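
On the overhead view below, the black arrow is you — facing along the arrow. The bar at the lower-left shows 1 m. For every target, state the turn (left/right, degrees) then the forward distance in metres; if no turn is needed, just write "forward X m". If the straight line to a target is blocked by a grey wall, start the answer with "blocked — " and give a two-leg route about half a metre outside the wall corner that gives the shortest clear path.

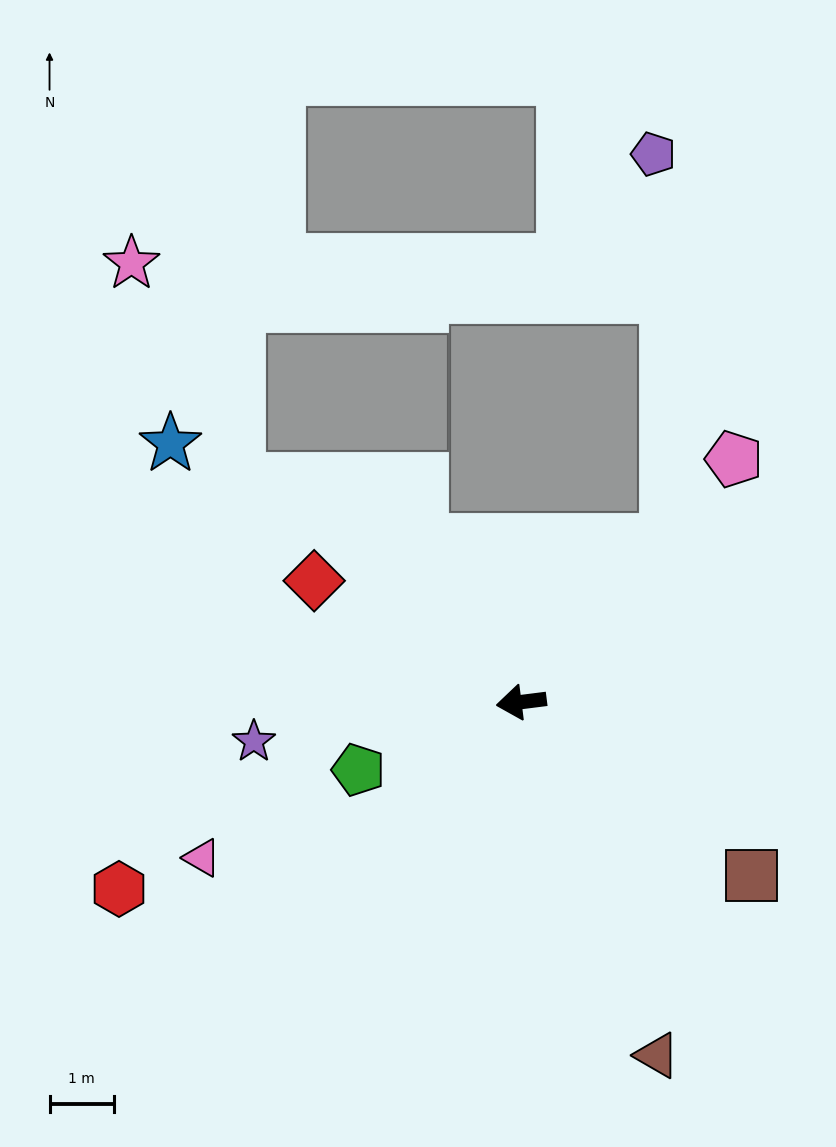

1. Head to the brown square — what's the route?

turn left 136°, forward 4.5 m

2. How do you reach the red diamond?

turn right 38°, forward 3.7 m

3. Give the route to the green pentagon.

turn left 15°, forward 2.8 m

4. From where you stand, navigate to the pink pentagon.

turn right 138°, forward 5.0 m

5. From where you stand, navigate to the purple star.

forward 4.2 m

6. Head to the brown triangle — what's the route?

turn left 104°, forward 5.9 m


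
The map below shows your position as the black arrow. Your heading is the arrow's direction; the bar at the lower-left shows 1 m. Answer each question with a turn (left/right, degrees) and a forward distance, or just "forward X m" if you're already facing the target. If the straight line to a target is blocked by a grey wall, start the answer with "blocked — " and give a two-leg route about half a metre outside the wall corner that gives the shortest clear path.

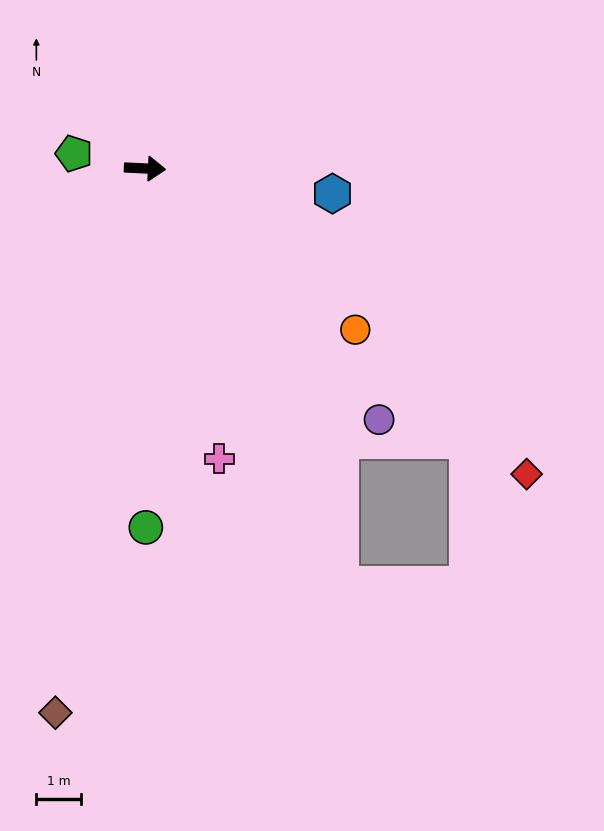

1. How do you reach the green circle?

turn right 87°, forward 8.1 m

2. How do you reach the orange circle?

turn right 35°, forward 6.0 m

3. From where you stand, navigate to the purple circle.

turn right 44°, forward 7.7 m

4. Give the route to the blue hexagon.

turn right 5°, forward 4.3 m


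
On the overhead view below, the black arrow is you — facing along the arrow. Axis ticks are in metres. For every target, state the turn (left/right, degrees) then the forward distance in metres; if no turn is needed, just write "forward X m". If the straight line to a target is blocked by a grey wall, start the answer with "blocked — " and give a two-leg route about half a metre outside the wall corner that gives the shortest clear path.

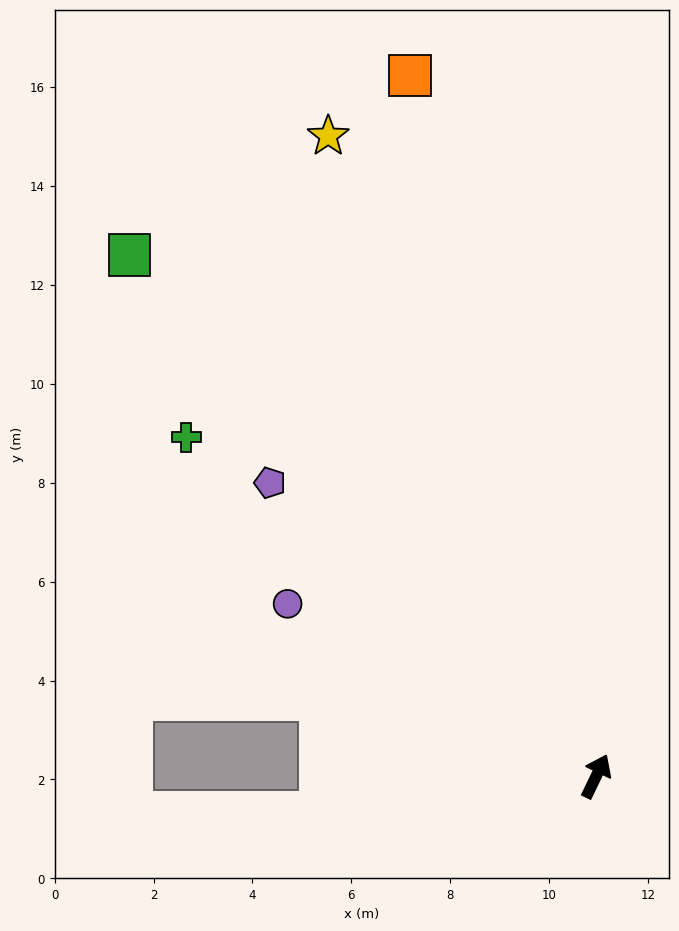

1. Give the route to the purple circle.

turn left 87°, forward 7.1 m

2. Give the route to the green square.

turn left 68°, forward 14.1 m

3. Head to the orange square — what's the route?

turn left 41°, forward 14.7 m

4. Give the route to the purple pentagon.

turn left 74°, forward 8.9 m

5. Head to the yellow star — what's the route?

turn left 48°, forward 14.0 m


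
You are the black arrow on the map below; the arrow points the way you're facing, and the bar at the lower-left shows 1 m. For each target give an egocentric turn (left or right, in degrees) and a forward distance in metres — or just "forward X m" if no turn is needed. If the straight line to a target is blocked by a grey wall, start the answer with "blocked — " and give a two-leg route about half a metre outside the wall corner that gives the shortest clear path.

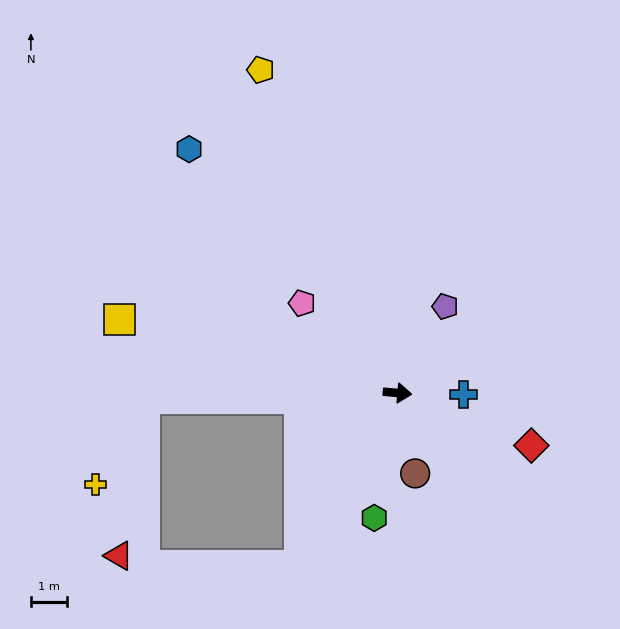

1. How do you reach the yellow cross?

blocked — turn right 174°, forward 7.0 m, then turn left 59°, forward 2.7 m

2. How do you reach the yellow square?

turn left 170°, forward 7.9 m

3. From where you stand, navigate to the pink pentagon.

turn left 142°, forward 3.6 m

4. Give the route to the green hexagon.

turn right 95°, forward 3.5 m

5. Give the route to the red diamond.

turn right 16°, forward 4.0 m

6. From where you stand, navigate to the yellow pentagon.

turn left 118°, forward 9.7 m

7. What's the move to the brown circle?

turn right 73°, forward 2.3 m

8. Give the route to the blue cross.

turn left 4°, forward 1.8 m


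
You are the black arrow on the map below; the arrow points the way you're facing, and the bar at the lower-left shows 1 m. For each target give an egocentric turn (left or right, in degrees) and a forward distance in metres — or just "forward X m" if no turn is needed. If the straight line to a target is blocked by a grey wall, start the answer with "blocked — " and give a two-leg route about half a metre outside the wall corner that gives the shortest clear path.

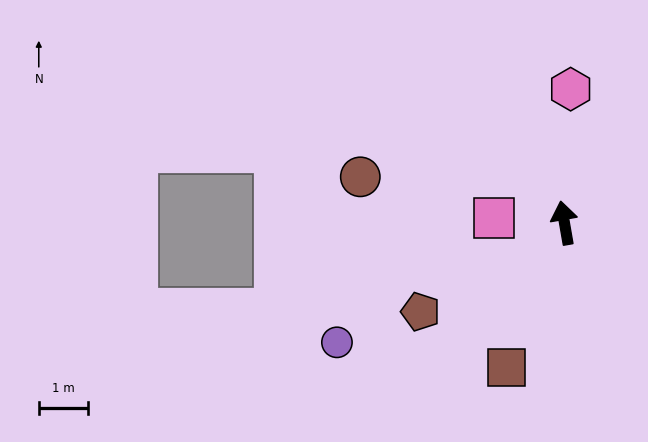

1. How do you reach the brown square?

turn left 148°, forward 3.2 m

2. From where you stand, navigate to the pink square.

turn left 76°, forward 1.4 m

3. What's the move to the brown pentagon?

turn left 112°, forward 3.5 m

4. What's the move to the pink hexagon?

turn right 12°, forward 2.7 m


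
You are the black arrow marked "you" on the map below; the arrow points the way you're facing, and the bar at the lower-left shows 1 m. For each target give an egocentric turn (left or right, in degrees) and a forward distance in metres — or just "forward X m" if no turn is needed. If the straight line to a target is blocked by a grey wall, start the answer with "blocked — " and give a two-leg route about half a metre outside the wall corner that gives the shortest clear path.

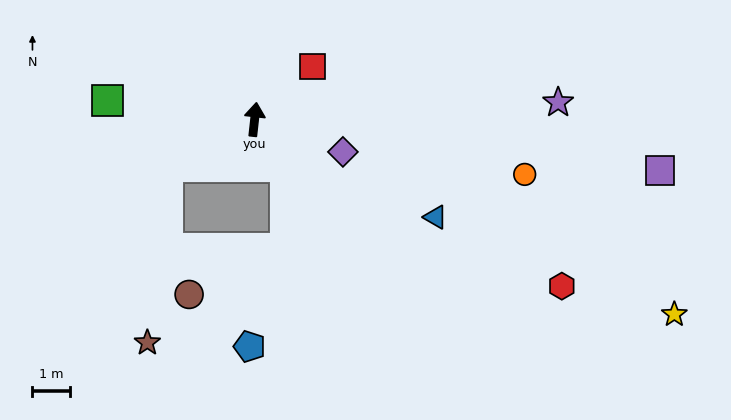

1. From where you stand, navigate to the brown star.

blocked — turn left 125°, forward 2.7 m, then turn left 55°, forward 4.8 m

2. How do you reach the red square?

turn right 41°, forward 2.1 m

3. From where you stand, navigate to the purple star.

turn right 81°, forward 8.2 m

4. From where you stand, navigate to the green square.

turn left 89°, forward 4.0 m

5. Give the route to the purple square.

turn right 91°, forward 11.0 m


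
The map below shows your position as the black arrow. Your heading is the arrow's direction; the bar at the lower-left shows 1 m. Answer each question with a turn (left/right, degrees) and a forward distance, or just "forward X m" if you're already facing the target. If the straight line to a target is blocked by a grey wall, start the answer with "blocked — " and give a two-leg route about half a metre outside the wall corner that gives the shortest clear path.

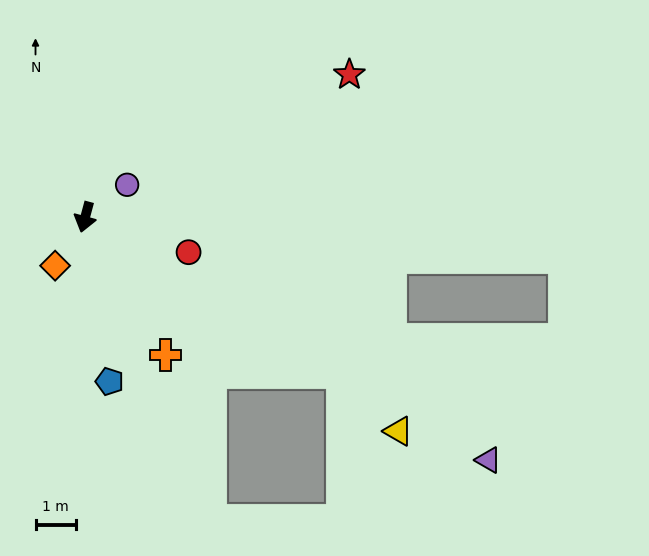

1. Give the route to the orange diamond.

turn right 17°, forward 1.4 m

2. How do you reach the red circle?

turn left 86°, forward 2.7 m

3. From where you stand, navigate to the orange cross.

turn left 45°, forward 3.9 m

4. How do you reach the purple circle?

turn left 143°, forward 1.3 m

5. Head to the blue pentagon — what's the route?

turn left 23°, forward 4.1 m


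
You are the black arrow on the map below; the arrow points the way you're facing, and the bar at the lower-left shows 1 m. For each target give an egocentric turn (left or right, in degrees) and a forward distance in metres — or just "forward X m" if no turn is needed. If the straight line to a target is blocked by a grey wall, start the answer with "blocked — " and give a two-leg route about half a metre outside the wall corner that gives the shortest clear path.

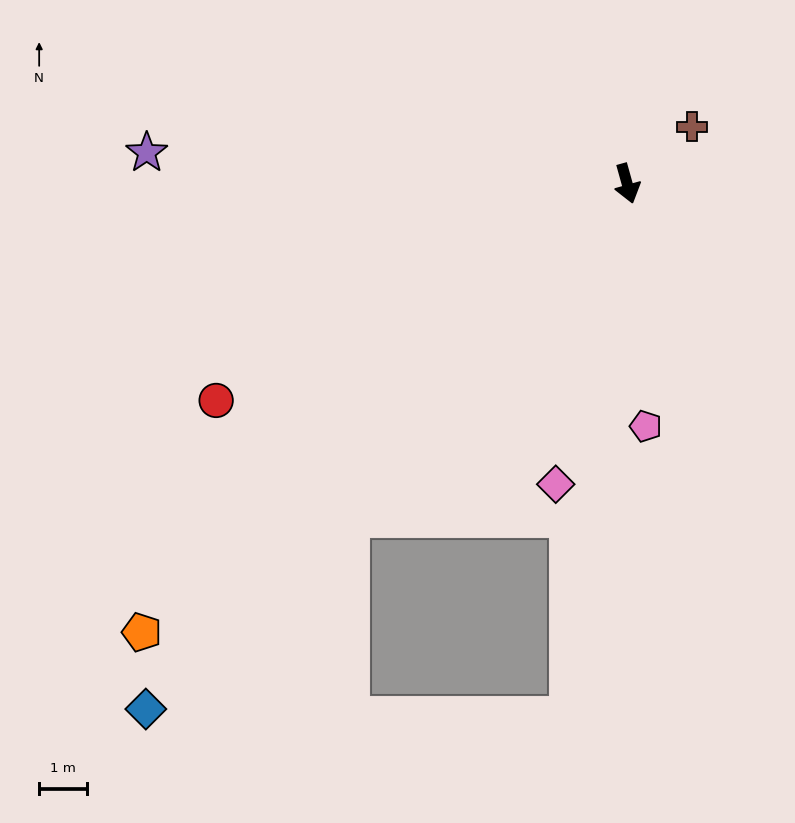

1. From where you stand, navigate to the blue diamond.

turn right 58°, forward 15.0 m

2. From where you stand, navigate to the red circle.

turn right 78°, forward 9.8 m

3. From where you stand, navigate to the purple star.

turn right 109°, forward 10.1 m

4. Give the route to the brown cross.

turn left 116°, forward 1.8 m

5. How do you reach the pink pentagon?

turn right 11°, forward 5.1 m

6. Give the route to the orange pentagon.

turn right 63°, forward 13.9 m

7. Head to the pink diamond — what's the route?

turn right 29°, forward 6.5 m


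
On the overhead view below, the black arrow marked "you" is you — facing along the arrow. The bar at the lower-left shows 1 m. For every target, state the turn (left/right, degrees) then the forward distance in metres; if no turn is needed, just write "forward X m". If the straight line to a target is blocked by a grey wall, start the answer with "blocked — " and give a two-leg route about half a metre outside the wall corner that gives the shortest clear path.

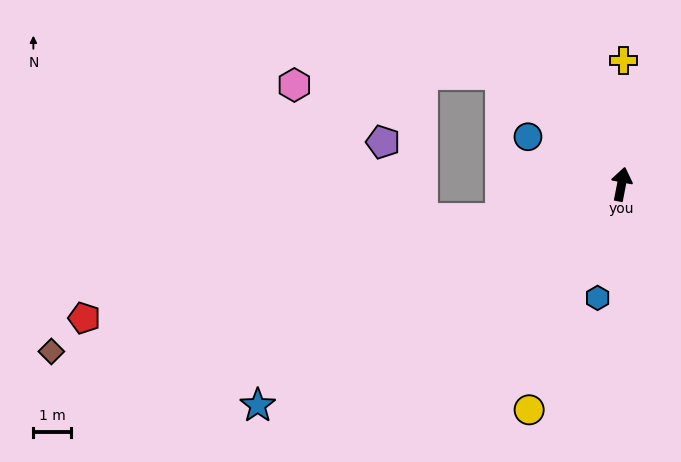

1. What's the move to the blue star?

turn left 132°, forward 11.4 m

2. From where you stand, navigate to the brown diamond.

turn left 117°, forward 16.0 m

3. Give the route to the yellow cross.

turn left 10°, forward 3.3 m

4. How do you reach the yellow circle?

turn left 169°, forward 6.6 m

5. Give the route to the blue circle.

turn left 74°, forward 2.8 m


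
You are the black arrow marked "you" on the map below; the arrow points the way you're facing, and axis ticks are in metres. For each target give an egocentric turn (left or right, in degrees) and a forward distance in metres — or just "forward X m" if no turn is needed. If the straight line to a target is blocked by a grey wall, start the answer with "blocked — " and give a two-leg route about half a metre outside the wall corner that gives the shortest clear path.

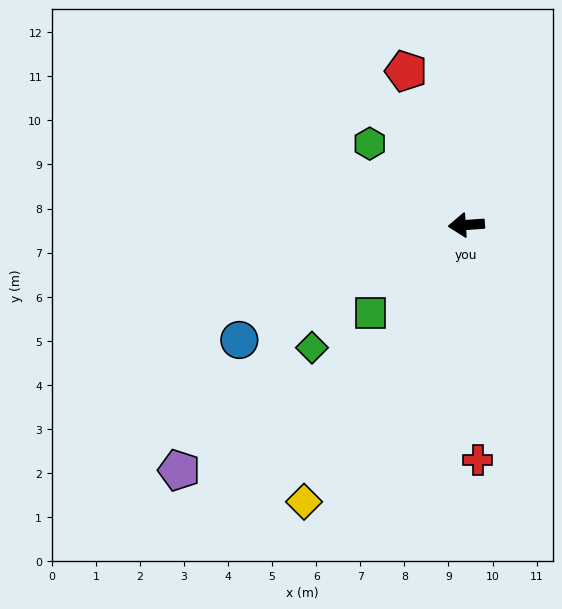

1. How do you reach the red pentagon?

turn right 73°, forward 3.7 m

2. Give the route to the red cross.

turn left 89°, forward 5.3 m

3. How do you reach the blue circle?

turn left 23°, forward 5.8 m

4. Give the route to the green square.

turn left 39°, forward 3.0 m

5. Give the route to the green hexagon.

turn right 44°, forward 2.9 m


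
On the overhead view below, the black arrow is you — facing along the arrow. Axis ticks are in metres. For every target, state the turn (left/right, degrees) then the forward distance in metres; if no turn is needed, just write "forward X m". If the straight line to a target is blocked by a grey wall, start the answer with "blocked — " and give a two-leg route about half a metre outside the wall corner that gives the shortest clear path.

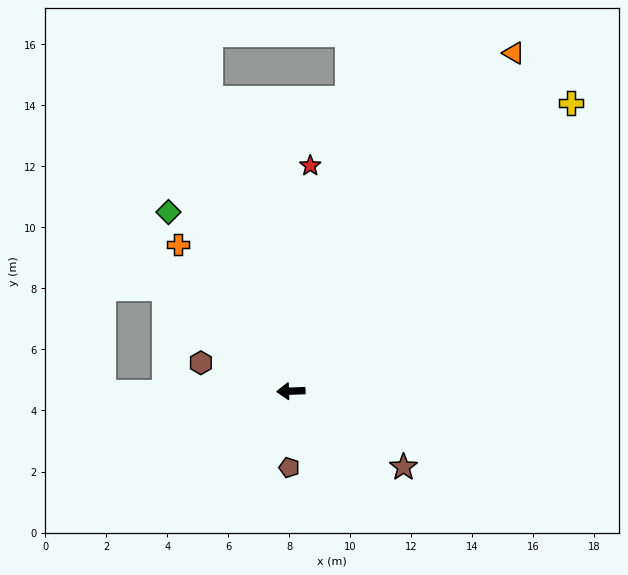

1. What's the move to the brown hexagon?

turn right 19°, forward 3.1 m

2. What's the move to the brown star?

turn left 144°, forward 4.5 m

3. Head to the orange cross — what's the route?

turn right 54°, forward 6.1 m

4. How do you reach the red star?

turn right 97°, forward 7.4 m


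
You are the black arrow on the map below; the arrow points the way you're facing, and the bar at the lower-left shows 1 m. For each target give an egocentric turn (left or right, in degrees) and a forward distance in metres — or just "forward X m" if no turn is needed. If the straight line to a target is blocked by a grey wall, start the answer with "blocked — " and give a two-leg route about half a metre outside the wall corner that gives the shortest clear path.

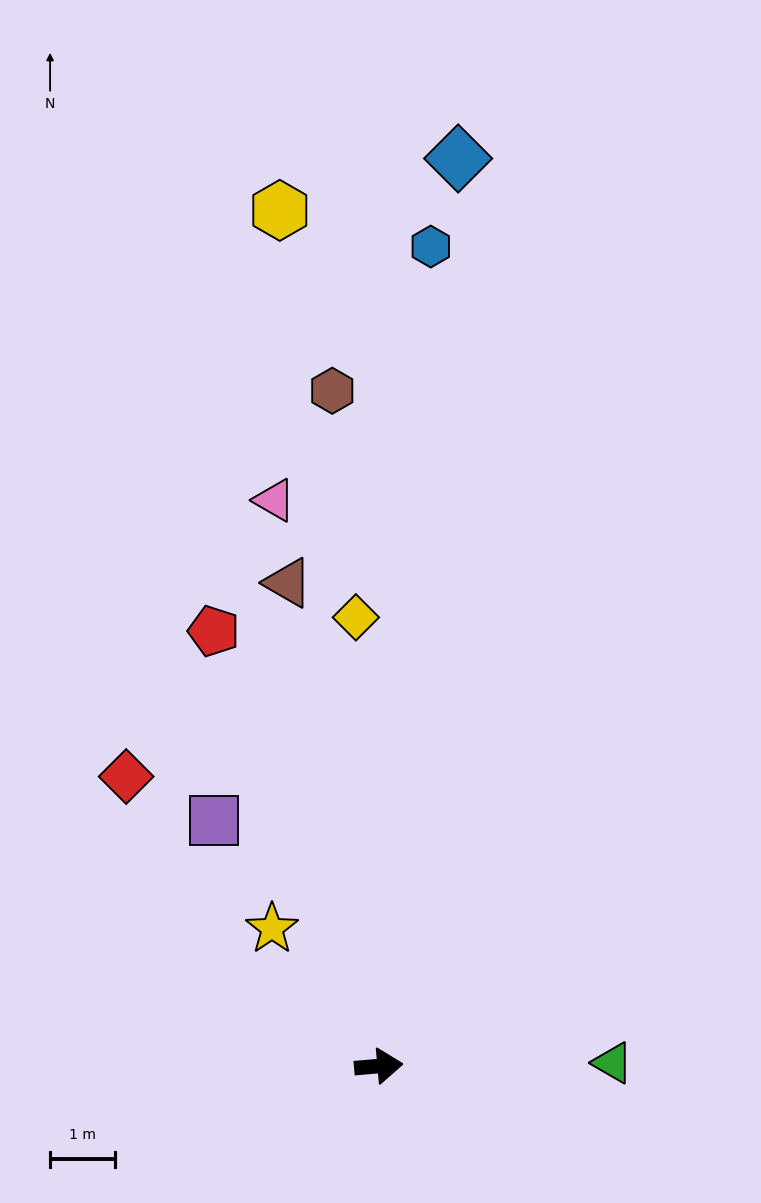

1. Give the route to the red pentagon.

turn left 106°, forward 7.2 m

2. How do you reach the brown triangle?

turn left 96°, forward 7.6 m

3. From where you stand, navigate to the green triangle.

turn right 4°, forward 3.6 m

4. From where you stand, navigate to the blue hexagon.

turn left 81°, forward 12.7 m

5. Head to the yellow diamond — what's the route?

turn left 88°, forward 6.9 m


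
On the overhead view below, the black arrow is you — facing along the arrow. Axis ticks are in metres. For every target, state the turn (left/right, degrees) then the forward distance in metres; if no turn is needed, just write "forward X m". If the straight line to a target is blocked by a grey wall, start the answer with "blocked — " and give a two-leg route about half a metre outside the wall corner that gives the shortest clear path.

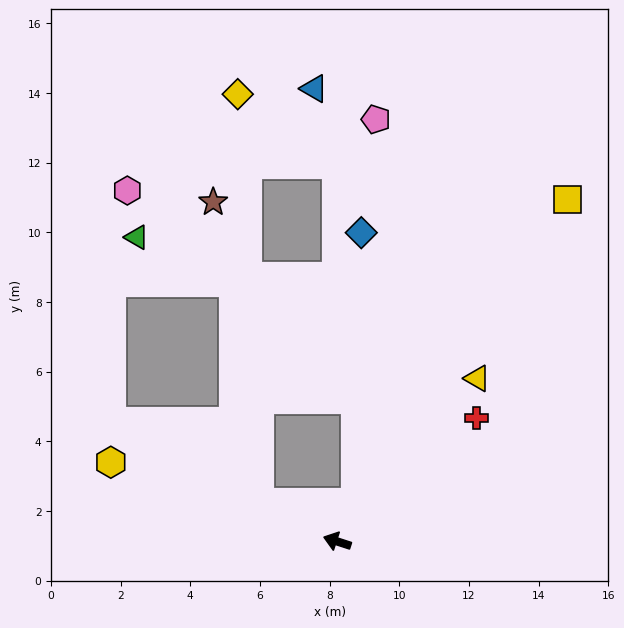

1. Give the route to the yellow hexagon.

forward 6.9 m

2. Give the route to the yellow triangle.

turn right 113°, forward 6.2 m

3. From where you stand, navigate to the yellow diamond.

blocked — turn right 9°, forward 2.5 m, then turn right 60°, forward 11.7 m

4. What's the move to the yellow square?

turn right 106°, forward 11.8 m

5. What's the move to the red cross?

turn right 121°, forward 5.3 m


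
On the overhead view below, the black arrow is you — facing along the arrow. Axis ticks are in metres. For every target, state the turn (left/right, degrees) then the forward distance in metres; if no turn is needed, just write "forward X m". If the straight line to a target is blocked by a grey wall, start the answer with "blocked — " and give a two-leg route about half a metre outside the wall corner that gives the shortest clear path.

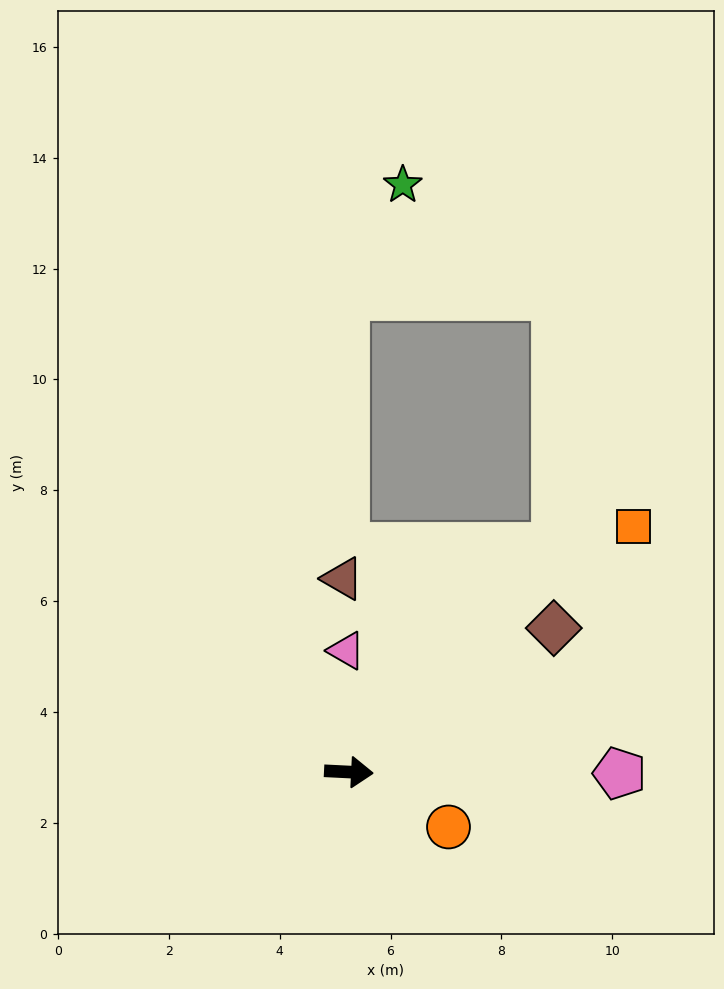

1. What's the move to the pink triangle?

turn left 94°, forward 2.2 m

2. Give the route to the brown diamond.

turn left 38°, forward 4.5 m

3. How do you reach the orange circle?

turn right 26°, forward 2.1 m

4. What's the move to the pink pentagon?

turn left 3°, forward 4.9 m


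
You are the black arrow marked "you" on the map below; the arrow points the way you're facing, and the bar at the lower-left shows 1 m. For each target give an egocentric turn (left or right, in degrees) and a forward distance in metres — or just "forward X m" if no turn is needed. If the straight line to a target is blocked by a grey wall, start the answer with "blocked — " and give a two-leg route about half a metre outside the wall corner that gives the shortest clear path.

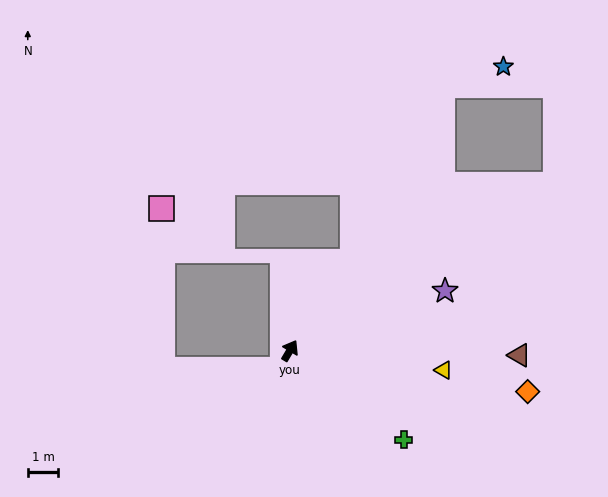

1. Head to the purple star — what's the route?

turn right 38°, forward 5.4 m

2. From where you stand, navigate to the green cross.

turn right 97°, forward 4.7 m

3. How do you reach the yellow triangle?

turn right 67°, forward 5.1 m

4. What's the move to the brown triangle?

turn right 61°, forward 7.5 m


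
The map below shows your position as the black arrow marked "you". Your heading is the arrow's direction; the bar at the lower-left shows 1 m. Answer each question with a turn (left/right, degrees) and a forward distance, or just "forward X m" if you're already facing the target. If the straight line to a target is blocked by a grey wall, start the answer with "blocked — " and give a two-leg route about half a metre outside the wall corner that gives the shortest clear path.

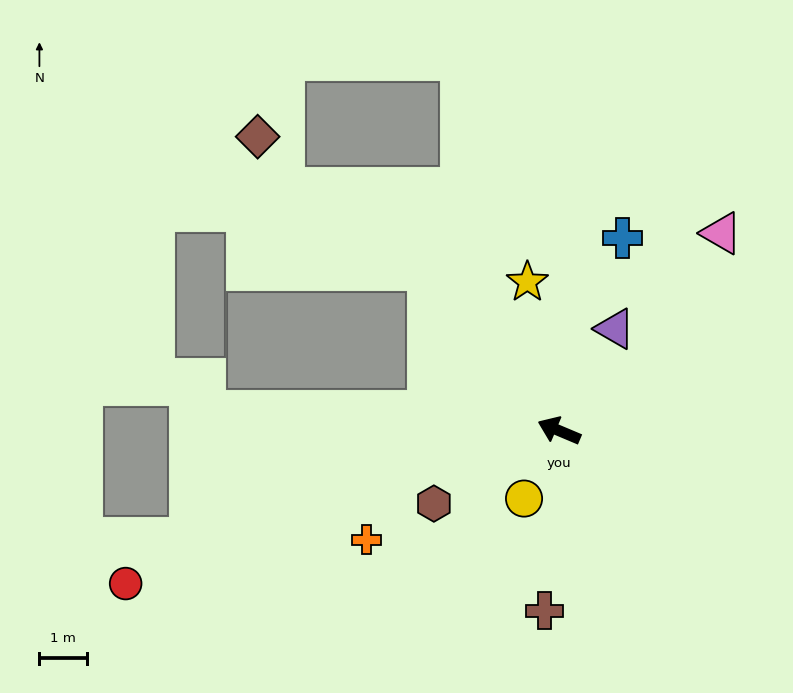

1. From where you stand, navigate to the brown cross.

turn left 108°, forward 3.8 m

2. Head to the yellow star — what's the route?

turn right 55°, forward 3.2 m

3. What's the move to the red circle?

turn left 42°, forward 9.6 m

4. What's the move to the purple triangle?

turn right 96°, forward 2.4 m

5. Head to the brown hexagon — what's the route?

turn left 53°, forward 3.0 m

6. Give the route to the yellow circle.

turn left 86°, forward 1.6 m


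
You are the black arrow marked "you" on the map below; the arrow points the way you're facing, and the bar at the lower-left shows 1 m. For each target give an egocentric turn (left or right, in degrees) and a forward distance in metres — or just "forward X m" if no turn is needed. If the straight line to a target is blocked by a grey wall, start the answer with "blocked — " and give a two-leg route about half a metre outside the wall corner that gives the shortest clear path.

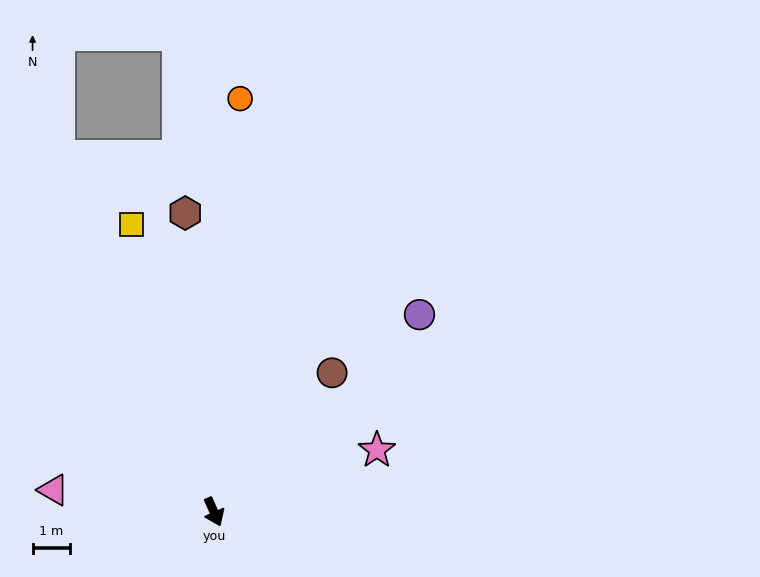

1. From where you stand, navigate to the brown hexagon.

turn left 162°, forward 8.0 m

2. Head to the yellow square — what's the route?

turn left 172°, forward 8.0 m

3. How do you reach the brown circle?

turn left 116°, forward 4.9 m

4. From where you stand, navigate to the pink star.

turn left 87°, forward 4.7 m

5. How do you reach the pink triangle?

turn right 122°, forward 4.3 m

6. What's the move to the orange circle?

turn left 152°, forward 11.1 m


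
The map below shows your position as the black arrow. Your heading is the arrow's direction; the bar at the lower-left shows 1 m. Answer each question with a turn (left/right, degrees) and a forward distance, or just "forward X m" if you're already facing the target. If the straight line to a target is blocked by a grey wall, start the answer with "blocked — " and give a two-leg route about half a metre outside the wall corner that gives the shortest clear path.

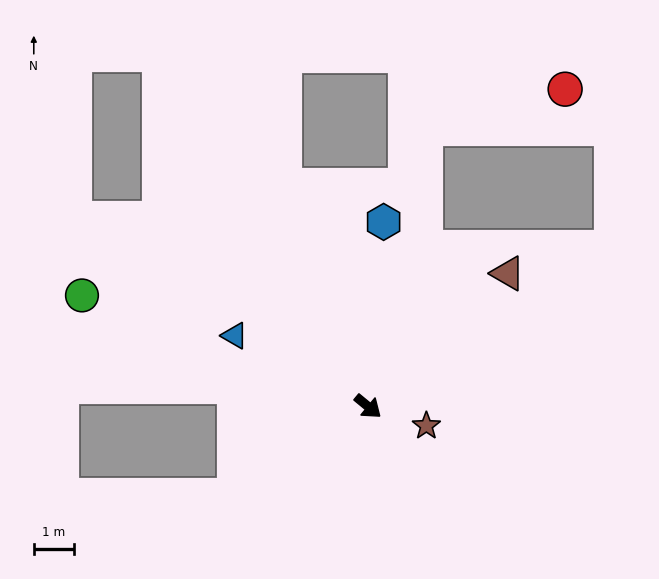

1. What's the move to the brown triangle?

turn left 83°, forward 4.8 m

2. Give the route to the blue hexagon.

turn left 125°, forward 4.6 m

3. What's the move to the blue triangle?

turn right 168°, forward 3.7 m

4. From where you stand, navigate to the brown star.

turn left 21°, forward 1.5 m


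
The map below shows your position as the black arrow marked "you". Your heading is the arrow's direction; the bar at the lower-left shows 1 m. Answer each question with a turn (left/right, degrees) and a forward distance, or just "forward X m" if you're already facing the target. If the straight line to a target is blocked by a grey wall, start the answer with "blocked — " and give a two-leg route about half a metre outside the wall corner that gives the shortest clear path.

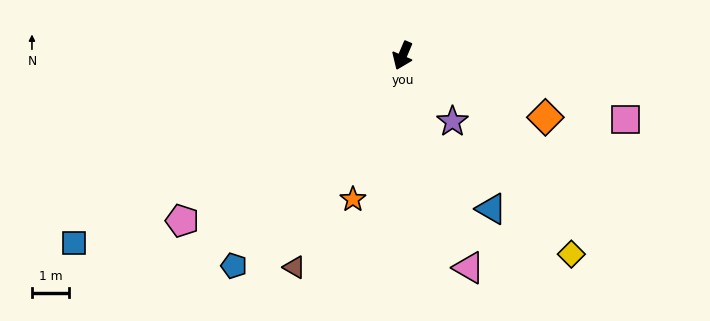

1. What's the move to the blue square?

turn right 37°, forward 10.3 m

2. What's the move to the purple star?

turn left 60°, forward 2.2 m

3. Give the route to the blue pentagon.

turn right 16°, forward 7.3 m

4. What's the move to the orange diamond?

turn left 90°, forward 4.2 m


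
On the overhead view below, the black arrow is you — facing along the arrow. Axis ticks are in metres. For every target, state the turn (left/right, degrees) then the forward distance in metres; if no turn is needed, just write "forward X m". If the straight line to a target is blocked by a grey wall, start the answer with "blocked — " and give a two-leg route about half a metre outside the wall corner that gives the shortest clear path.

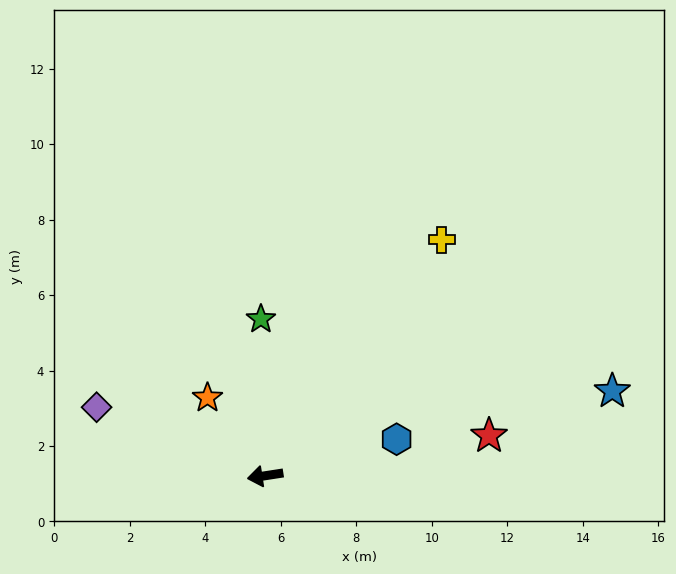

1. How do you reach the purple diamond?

turn right 31°, forward 4.8 m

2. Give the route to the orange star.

turn right 62°, forward 2.6 m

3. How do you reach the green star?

turn right 97°, forward 4.2 m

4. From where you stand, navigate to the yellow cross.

turn right 136°, forward 7.8 m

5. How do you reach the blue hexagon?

turn right 173°, forward 3.6 m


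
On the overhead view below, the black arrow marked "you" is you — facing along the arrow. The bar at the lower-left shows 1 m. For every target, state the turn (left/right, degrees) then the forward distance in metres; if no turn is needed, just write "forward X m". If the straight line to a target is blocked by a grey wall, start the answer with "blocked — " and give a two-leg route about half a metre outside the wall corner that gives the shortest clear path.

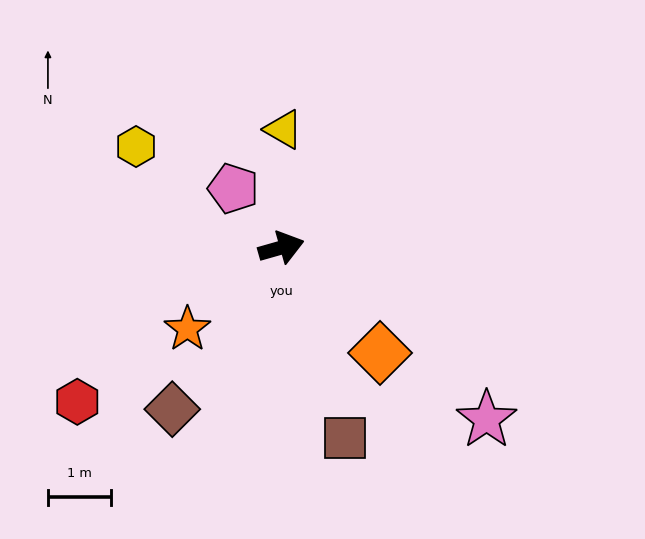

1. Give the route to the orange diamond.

turn right 63°, forward 2.3 m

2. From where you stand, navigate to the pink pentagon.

turn left 113°, forward 1.2 m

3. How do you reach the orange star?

turn right 155°, forward 2.0 m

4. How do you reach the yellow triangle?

turn left 73°, forward 1.9 m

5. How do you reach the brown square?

turn right 87°, forward 3.2 m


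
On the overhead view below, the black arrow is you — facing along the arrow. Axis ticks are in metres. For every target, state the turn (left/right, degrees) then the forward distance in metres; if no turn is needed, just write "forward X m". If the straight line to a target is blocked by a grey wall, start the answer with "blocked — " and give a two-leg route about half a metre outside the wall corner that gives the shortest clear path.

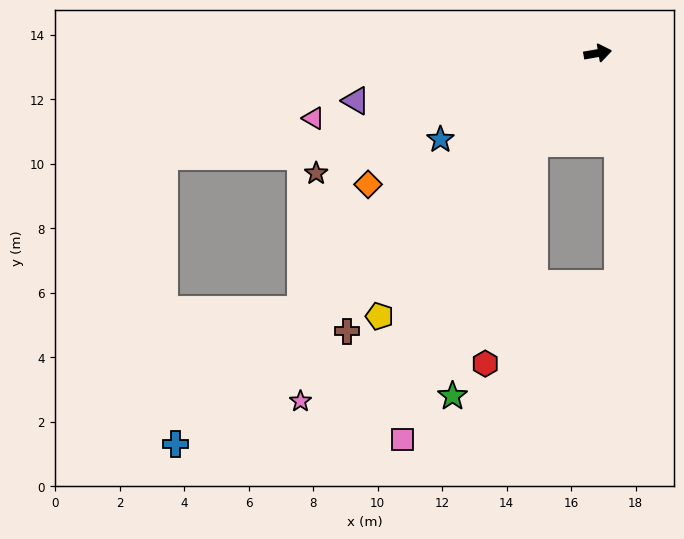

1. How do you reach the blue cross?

turn right 147°, forward 17.8 m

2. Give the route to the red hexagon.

blocked — turn right 135°, forward 3.4 m, then turn left 22°, forward 7.0 m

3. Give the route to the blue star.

turn right 161°, forward 5.6 m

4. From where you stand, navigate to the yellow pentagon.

turn right 140°, forward 10.6 m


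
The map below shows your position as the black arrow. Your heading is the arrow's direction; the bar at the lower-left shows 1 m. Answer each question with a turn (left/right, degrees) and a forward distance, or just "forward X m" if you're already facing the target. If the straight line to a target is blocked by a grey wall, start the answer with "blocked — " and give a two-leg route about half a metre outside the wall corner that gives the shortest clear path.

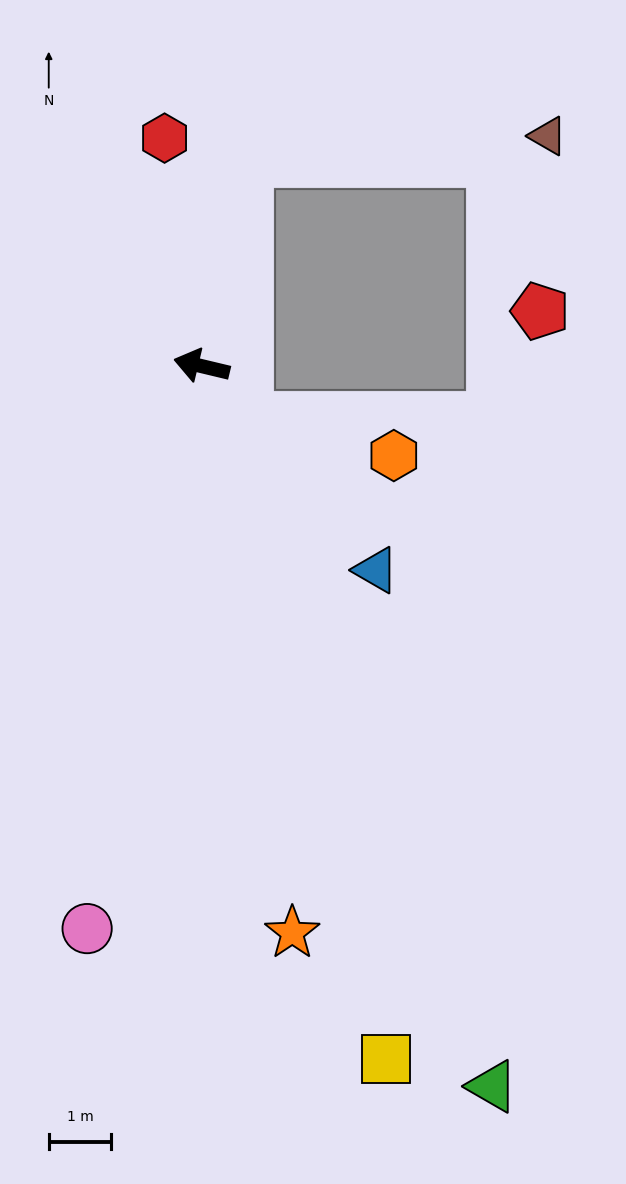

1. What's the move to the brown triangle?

blocked — turn right 89°, forward 3.4 m, then turn right 73°, forward 4.8 m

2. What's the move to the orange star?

turn left 113°, forward 9.2 m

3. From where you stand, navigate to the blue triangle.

turn left 144°, forward 4.3 m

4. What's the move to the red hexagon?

turn right 67°, forward 3.7 m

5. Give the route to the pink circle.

turn left 92°, forward 9.2 m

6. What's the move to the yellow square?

turn left 118°, forward 11.4 m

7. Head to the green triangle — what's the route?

turn left 125°, forward 12.4 m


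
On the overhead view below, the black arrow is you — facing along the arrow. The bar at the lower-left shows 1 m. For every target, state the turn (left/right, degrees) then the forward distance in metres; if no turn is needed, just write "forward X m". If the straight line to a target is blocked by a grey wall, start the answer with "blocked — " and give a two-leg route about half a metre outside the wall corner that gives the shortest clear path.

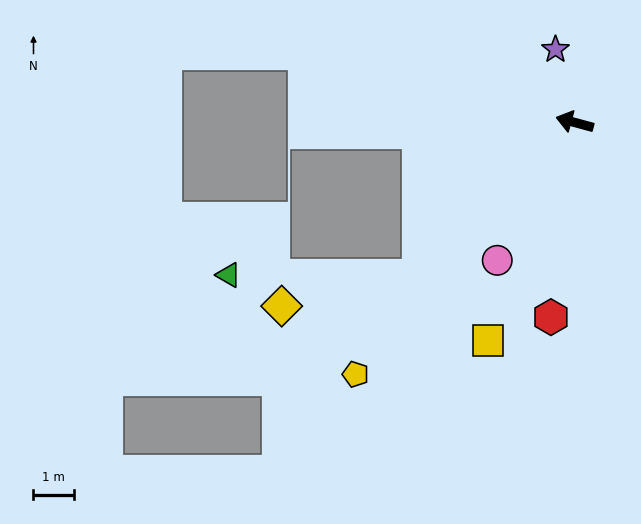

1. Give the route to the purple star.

turn right 60°, forward 1.9 m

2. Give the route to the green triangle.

blocked — turn left 60°, forward 5.5 m, then turn right 45°, forward 4.8 m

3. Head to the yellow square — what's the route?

turn left 83°, forward 5.9 m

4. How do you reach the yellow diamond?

blocked — turn left 60°, forward 5.5 m, then turn right 33°, forward 3.5 m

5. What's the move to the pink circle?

turn left 76°, forward 3.9 m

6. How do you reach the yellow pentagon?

turn left 64°, forward 8.3 m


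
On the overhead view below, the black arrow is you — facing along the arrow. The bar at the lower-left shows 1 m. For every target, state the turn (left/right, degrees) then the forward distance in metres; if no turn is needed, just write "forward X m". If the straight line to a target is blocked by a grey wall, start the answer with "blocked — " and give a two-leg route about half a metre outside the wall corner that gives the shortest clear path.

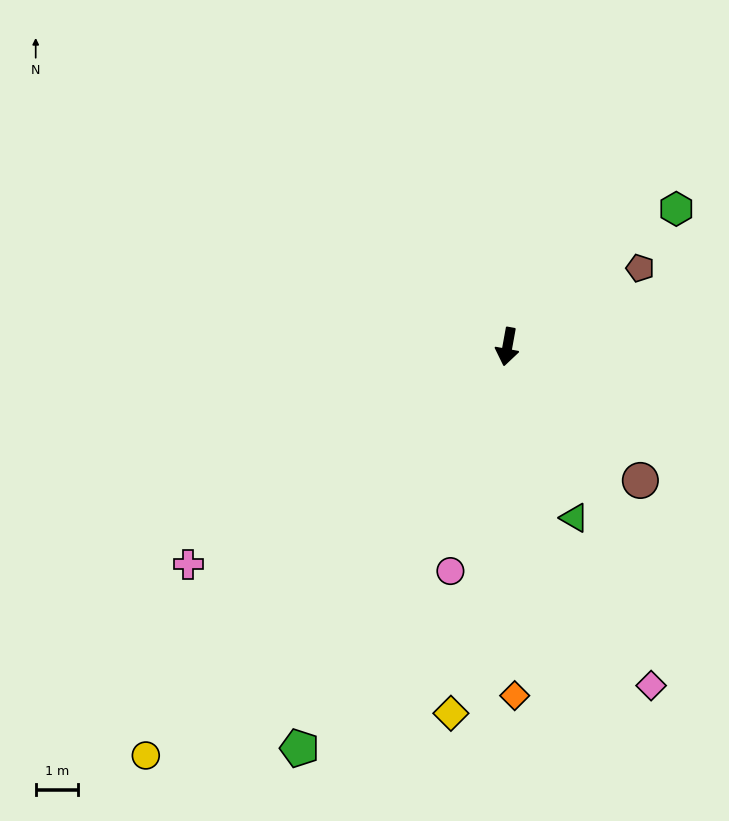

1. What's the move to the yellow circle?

turn right 31°, forward 12.8 m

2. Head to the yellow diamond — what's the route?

forward 8.7 m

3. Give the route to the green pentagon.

turn right 17°, forward 10.6 m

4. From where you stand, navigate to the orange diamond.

turn left 12°, forward 8.2 m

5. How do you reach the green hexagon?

turn left 140°, forward 5.1 m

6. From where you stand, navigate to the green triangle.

turn left 32°, forward 4.3 m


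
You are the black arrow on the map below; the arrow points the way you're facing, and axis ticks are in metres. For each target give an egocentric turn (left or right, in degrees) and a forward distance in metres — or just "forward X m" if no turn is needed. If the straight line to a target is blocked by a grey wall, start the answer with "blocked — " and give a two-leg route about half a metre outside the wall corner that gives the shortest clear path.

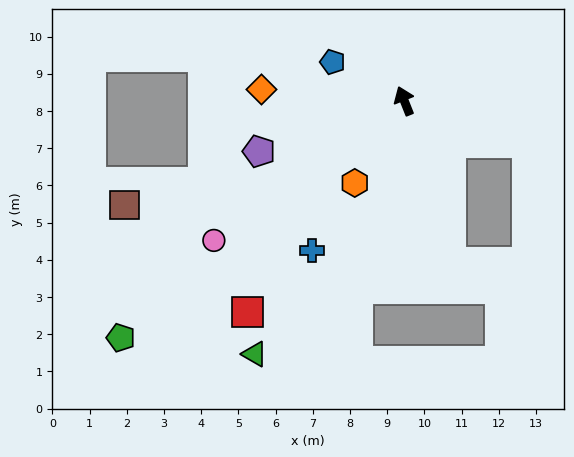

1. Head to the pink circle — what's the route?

turn left 105°, forward 6.3 m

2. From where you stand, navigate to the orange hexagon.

turn left 127°, forward 2.6 m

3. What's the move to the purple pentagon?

turn left 87°, forward 4.1 m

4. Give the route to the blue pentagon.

turn left 40°, forward 2.2 m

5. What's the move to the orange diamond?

turn left 64°, forward 3.9 m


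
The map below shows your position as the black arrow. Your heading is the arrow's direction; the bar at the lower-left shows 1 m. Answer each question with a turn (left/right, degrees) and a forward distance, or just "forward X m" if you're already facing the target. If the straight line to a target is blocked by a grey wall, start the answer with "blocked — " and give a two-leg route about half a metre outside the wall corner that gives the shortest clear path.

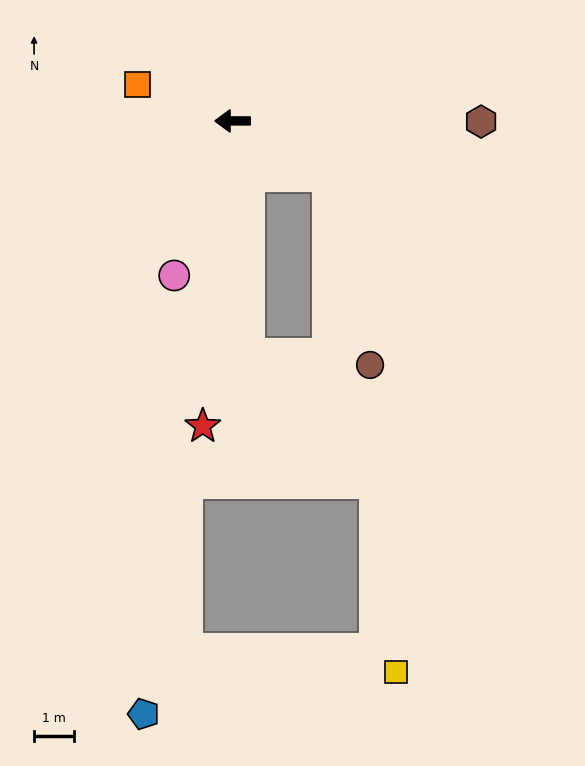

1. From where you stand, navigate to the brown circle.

blocked — turn left 151°, forward 2.7 m, then turn right 49°, forward 4.8 m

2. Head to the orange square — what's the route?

turn right 21°, forward 2.5 m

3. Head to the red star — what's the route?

turn left 84°, forward 7.6 m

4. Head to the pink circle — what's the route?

turn left 69°, forward 4.1 m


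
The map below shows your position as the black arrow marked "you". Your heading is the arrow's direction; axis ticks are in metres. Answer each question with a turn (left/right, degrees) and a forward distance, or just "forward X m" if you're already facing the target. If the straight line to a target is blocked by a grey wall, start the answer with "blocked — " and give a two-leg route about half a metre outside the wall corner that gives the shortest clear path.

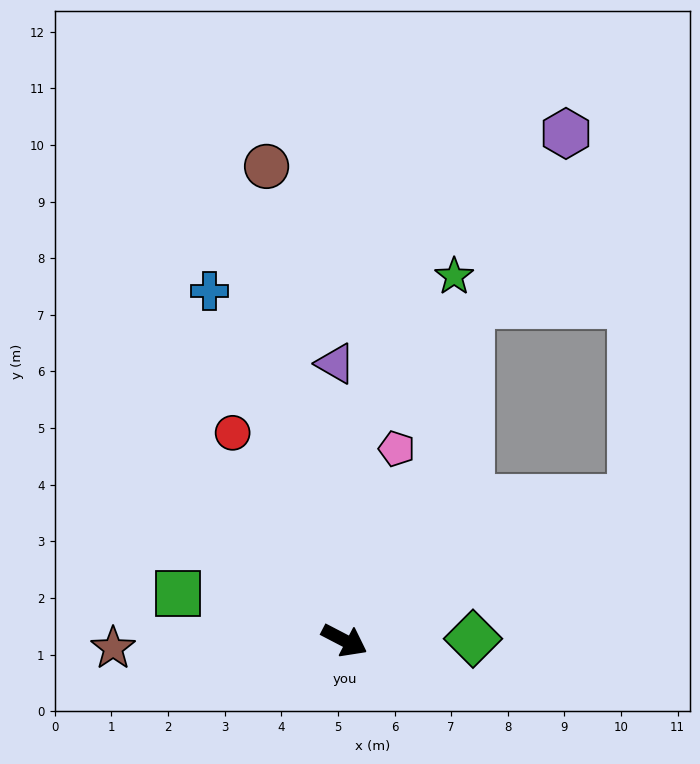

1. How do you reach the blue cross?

turn left 139°, forward 6.6 m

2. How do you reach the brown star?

turn right 151°, forward 4.1 m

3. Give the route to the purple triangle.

turn left 119°, forward 4.9 m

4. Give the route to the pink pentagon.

turn left 102°, forward 3.5 m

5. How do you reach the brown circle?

turn left 127°, forward 8.5 m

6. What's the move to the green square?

turn right 168°, forward 3.1 m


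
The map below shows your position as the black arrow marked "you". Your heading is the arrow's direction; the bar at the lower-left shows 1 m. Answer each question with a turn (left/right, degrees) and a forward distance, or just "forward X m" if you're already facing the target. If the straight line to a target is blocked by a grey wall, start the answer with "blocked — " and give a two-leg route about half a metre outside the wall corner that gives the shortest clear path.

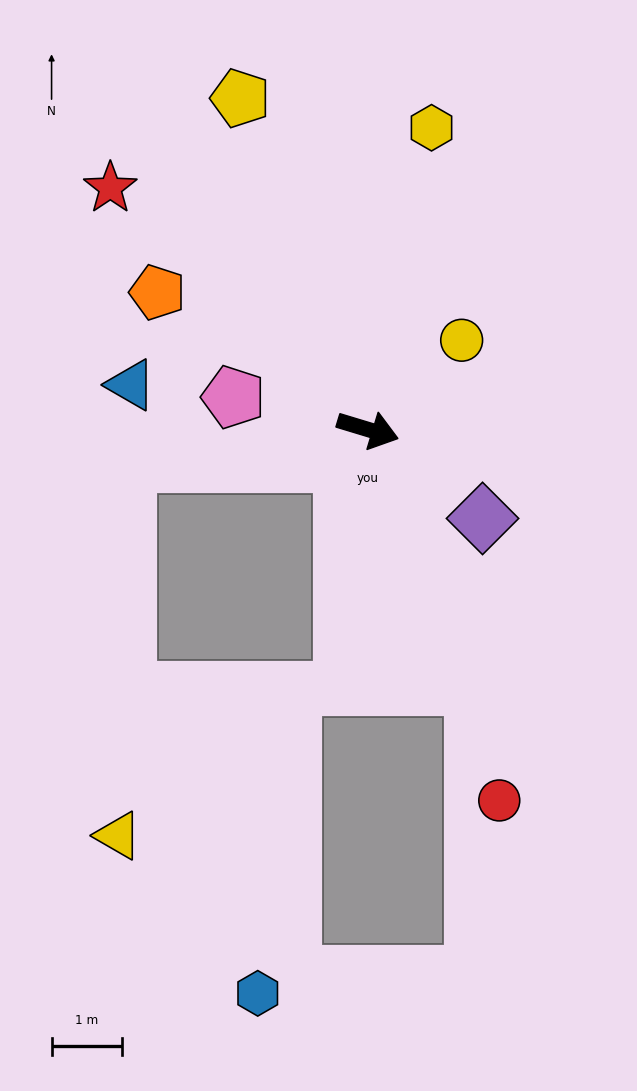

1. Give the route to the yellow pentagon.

turn left 128°, forward 5.1 m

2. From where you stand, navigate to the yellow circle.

turn left 60°, forward 1.8 m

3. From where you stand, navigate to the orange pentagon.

turn left 164°, forward 3.6 m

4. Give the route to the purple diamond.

turn right 21°, forward 2.1 m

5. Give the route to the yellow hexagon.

turn left 95°, forward 4.4 m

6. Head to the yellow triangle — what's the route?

blocked — turn right 155°, forward 3.5 m, then turn left 81°, forward 5.3 m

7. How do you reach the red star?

turn left 154°, forward 5.0 m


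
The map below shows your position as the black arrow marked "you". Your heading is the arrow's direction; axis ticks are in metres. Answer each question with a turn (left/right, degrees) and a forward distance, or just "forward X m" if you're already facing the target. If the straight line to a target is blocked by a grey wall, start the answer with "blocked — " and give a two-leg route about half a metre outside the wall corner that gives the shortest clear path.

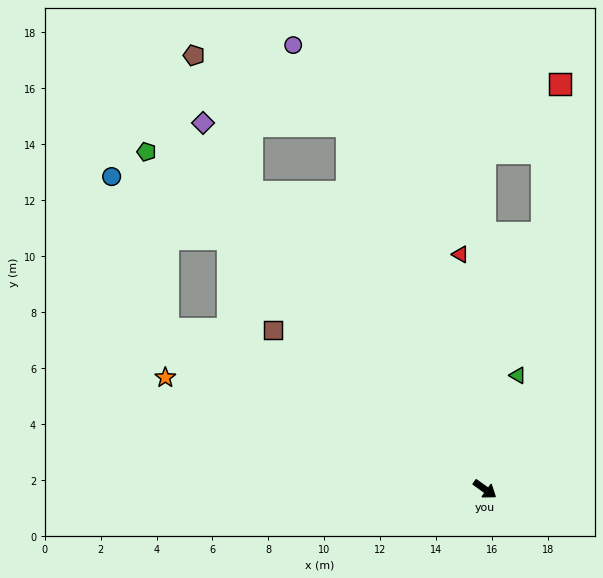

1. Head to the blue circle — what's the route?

blocked — turn left 171°, forward 12.8 m, then turn left 17°, forward 4.7 m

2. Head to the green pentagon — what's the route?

turn left 171°, forward 17.1 m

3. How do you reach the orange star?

turn right 164°, forward 12.1 m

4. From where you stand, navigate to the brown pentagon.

blocked — turn left 164°, forward 13.5 m, then turn right 16°, forward 5.3 m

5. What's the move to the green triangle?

turn left 109°, forward 4.2 m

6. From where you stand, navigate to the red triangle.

turn left 132°, forward 8.4 m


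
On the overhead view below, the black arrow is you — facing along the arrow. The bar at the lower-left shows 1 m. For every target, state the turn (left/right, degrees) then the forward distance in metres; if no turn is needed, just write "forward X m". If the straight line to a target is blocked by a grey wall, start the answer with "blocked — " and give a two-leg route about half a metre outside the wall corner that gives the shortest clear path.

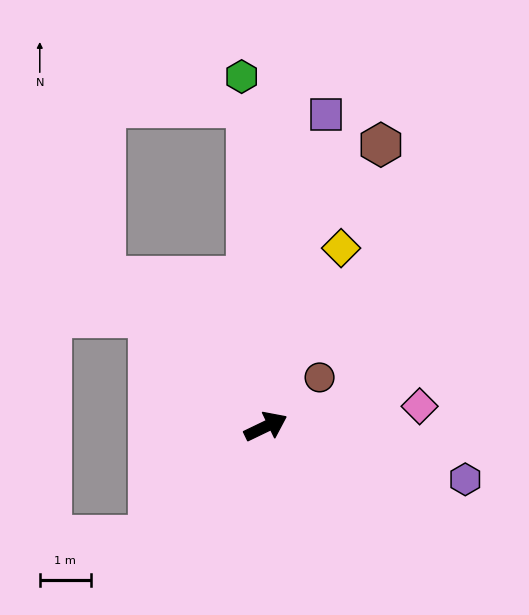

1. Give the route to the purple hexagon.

turn right 41°, forward 4.0 m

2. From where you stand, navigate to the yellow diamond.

turn left 41°, forward 3.8 m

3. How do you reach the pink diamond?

turn right 18°, forward 3.0 m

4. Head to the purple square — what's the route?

turn left 53°, forward 6.2 m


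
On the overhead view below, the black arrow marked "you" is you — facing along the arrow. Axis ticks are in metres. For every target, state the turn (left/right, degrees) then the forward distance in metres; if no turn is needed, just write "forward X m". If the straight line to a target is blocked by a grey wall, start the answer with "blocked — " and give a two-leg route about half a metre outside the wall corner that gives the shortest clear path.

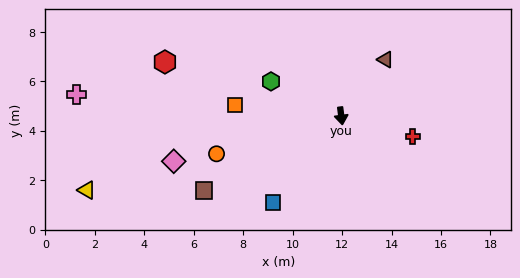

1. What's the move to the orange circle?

turn right 80°, forward 5.3 m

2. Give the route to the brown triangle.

turn left 135°, forward 2.9 m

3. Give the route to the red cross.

turn left 67°, forward 3.0 m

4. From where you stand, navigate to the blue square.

turn right 45°, forward 4.5 m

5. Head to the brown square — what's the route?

turn right 69°, forward 6.3 m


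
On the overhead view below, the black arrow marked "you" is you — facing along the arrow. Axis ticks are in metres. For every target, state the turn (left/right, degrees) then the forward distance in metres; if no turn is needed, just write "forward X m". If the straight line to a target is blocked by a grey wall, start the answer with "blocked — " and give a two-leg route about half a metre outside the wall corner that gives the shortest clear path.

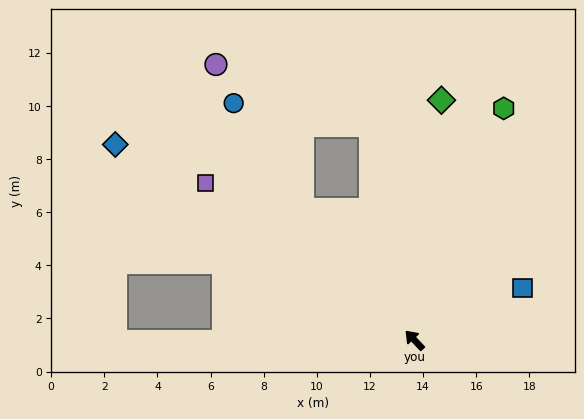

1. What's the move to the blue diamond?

turn left 14°, forward 13.5 m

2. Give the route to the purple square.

turn left 10°, forward 9.8 m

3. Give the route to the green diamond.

turn right 50°, forward 9.1 m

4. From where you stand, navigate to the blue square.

turn right 107°, forward 4.5 m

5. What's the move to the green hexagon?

turn right 64°, forward 9.3 m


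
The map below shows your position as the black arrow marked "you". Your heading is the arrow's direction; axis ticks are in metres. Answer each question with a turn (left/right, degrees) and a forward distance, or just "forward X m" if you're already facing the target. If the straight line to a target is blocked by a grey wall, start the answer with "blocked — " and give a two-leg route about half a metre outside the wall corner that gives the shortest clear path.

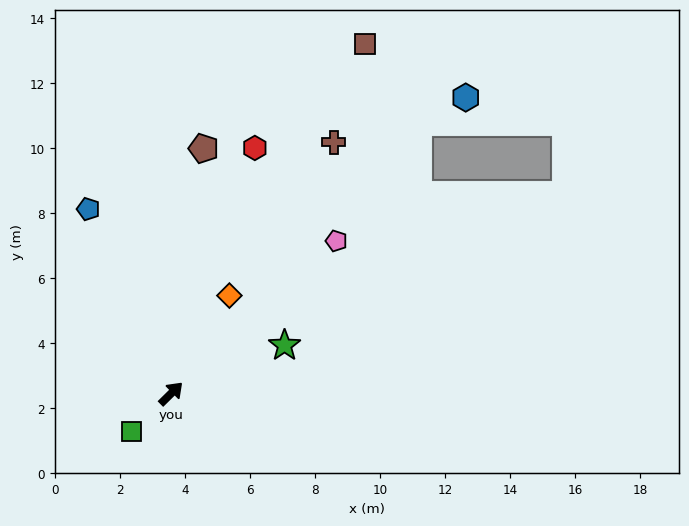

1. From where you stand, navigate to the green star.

turn right 22°, forward 3.8 m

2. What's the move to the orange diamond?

turn left 15°, forward 3.5 m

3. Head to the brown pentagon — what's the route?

turn left 38°, forward 7.6 m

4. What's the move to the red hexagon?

turn left 27°, forward 8.0 m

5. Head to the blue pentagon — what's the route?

turn left 70°, forward 6.2 m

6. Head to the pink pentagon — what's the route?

forward 6.9 m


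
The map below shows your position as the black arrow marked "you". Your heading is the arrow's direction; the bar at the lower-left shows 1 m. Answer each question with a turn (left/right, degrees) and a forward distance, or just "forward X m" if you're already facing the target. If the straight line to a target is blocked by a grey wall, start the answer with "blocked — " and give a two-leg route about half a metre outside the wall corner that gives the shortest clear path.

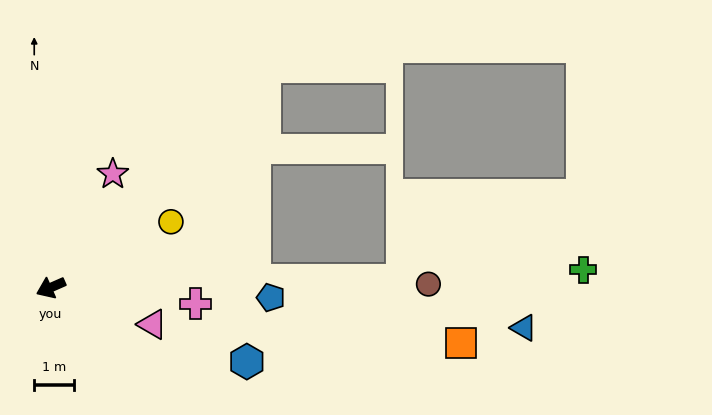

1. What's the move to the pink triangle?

turn left 136°, forward 2.7 m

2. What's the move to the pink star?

turn right 142°, forward 3.2 m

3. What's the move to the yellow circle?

turn right 175°, forward 3.4 m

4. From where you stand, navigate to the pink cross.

turn left 150°, forward 3.6 m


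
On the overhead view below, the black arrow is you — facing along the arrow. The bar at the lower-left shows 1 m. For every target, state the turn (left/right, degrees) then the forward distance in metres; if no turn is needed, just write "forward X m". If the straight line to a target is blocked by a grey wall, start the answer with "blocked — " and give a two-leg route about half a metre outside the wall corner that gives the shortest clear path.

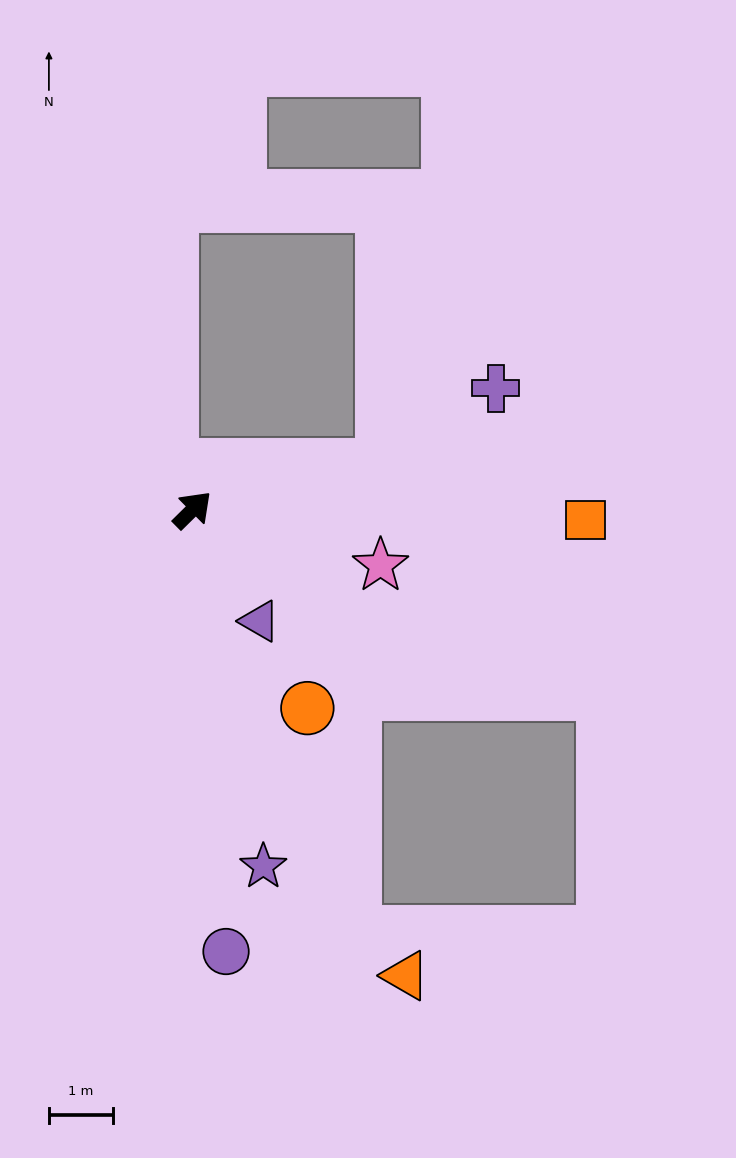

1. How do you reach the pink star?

turn right 61°, forward 3.1 m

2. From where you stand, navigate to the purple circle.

turn right 130°, forward 6.9 m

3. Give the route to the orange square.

turn right 46°, forward 6.1 m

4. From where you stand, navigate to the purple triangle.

turn right 104°, forward 2.0 m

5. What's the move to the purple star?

turn right 123°, forward 5.7 m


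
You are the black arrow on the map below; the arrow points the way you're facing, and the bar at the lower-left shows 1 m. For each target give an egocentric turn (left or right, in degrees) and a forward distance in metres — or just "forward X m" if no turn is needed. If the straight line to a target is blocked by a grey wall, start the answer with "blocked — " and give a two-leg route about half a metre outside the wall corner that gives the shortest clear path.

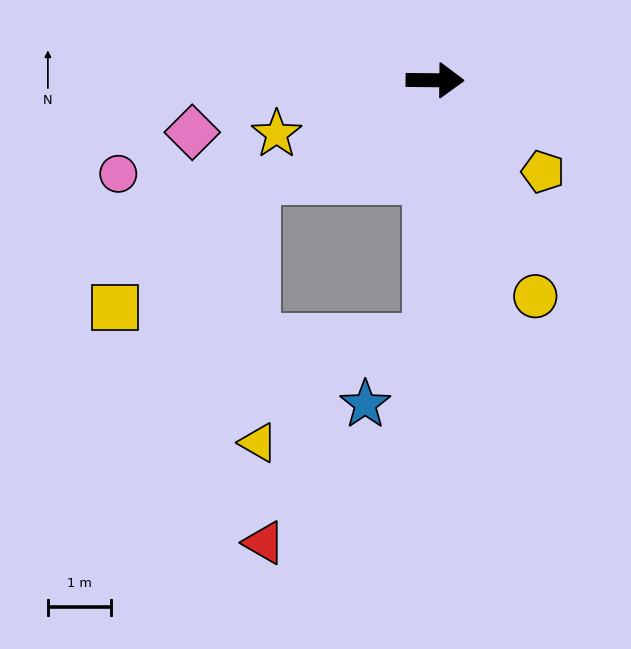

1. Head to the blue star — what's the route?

blocked — turn right 91°, forward 4.1 m, then turn right 43°, forward 1.5 m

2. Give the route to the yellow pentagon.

turn right 40°, forward 2.3 m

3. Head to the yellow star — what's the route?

turn right 161°, forward 2.7 m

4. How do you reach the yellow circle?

turn right 65°, forward 3.8 m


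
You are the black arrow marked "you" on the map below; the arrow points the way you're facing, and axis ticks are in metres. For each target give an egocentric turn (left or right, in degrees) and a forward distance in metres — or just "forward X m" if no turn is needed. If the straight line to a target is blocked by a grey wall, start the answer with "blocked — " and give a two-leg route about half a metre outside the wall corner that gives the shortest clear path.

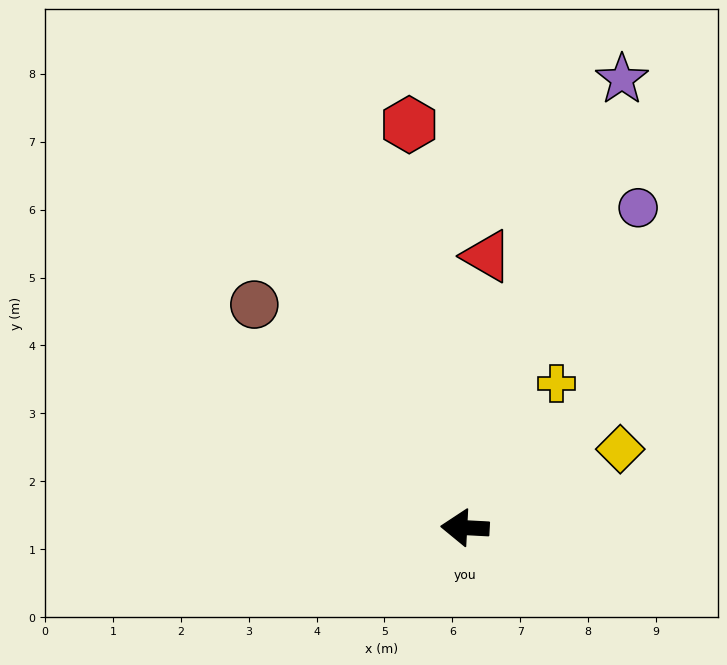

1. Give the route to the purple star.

turn right 106°, forward 7.0 m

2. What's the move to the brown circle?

turn right 44°, forward 4.5 m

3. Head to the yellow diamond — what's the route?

turn right 150°, forward 2.6 m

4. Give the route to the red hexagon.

turn right 79°, forward 6.0 m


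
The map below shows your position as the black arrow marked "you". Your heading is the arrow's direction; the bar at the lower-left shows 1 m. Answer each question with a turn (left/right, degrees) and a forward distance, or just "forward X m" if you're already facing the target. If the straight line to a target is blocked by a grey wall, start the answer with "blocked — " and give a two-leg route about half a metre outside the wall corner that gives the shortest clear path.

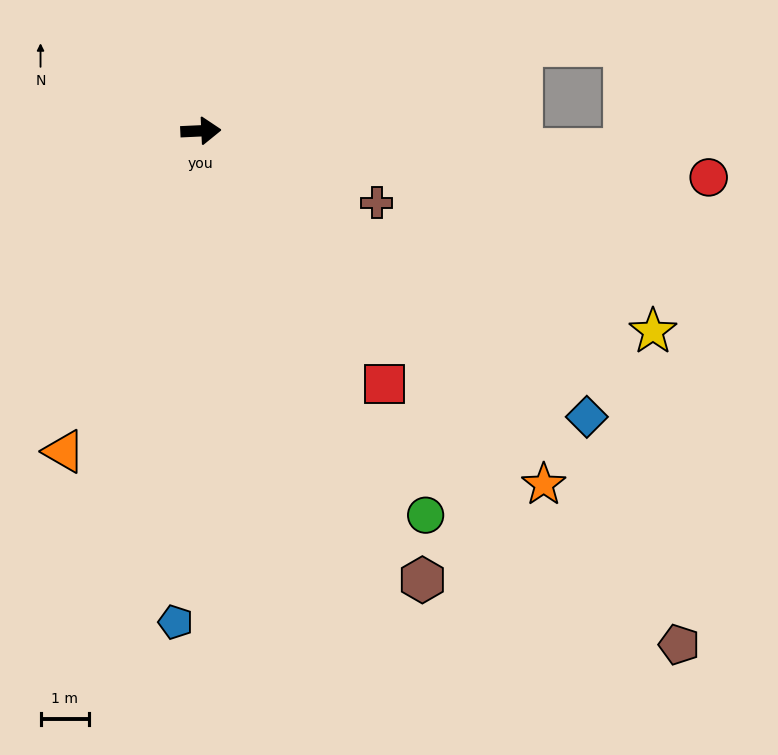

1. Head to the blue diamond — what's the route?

turn right 39°, forward 9.8 m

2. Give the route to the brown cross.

turn right 25°, forward 3.9 m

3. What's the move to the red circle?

turn right 8°, forward 10.4 m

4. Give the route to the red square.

turn right 57°, forward 6.4 m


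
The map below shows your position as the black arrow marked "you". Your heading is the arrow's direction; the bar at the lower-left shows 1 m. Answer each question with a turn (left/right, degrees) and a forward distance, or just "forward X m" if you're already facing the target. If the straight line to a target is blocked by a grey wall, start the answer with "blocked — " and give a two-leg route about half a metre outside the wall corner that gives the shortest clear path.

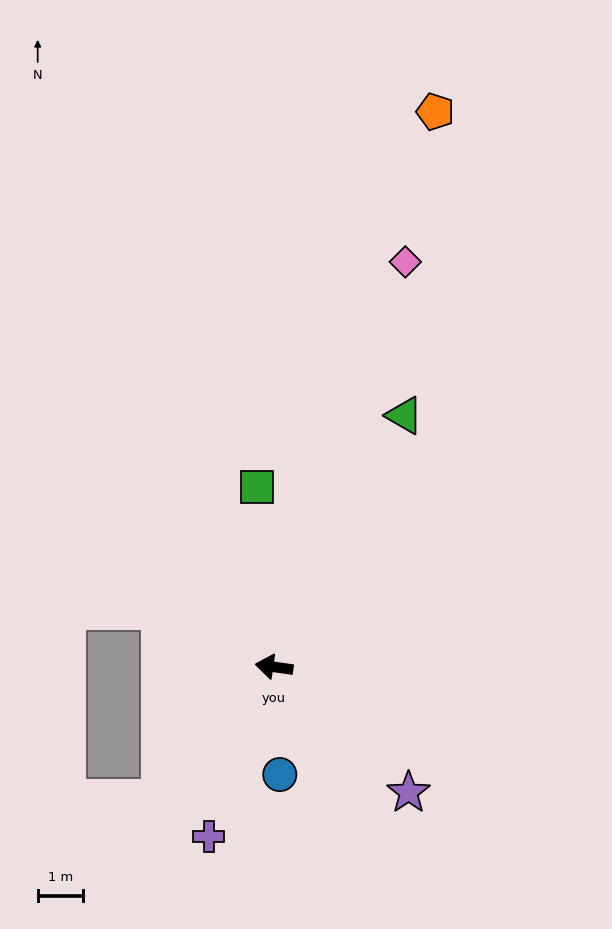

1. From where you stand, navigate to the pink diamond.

turn right 100°, forward 9.4 m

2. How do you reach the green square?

turn right 76°, forward 4.0 m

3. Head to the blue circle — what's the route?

turn left 101°, forward 2.4 m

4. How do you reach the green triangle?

turn right 109°, forward 6.2 m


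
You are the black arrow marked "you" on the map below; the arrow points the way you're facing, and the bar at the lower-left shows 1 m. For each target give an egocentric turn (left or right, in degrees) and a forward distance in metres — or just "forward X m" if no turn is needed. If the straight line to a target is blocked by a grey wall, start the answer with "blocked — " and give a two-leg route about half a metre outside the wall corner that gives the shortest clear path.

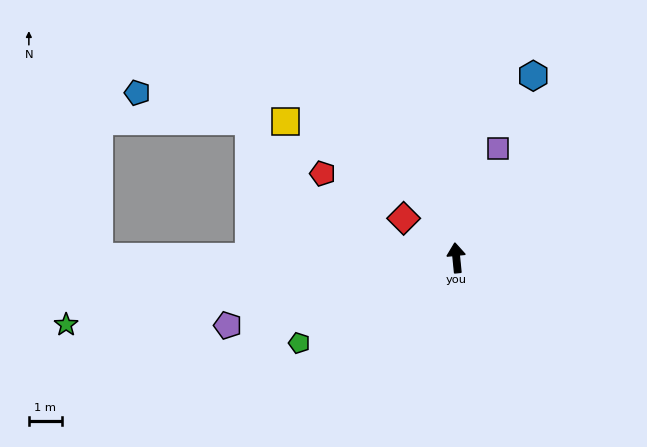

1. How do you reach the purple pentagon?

turn left 101°, forward 7.3 m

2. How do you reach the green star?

turn left 94°, forward 12.1 m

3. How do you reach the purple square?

turn right 27°, forward 3.6 m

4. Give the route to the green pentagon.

turn left 113°, forward 5.5 m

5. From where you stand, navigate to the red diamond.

turn left 47°, forward 2.0 m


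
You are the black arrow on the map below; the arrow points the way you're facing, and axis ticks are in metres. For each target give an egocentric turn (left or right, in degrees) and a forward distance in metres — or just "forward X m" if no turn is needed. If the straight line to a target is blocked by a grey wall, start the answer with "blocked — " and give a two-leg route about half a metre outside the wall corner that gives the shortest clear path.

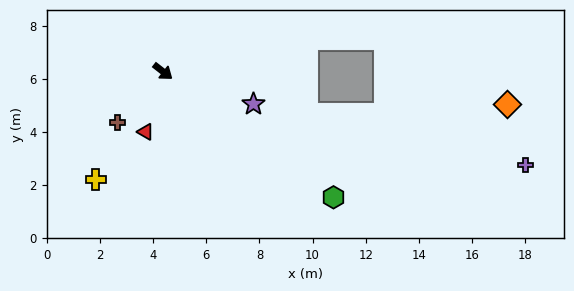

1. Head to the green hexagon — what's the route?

forward 8.0 m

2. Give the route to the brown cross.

turn right 94°, forward 2.6 m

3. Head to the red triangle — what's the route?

turn right 68°, forward 2.4 m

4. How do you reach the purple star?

turn left 18°, forward 3.6 m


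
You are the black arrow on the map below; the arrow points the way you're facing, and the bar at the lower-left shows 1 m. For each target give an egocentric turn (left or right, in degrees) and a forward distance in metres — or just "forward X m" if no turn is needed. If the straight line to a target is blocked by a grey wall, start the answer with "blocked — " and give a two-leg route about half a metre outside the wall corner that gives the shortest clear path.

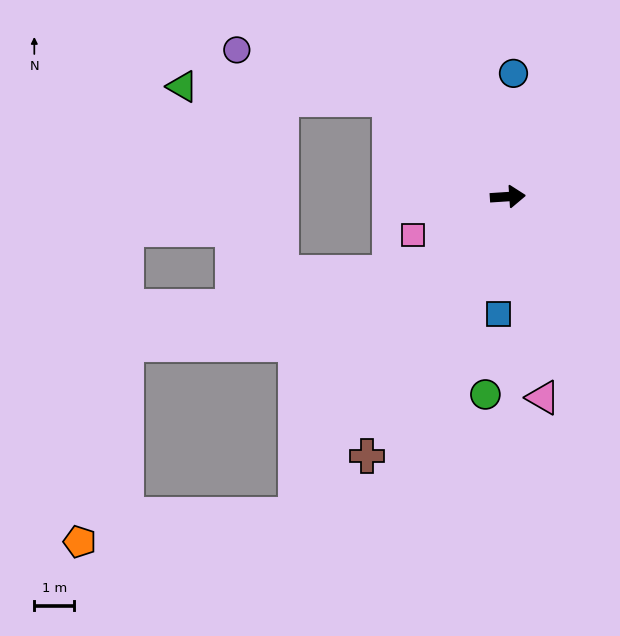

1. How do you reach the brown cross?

turn right 122°, forward 7.4 m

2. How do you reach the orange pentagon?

blocked — turn right 128°, forward 9.6 m, then turn right 48°, forward 5.4 m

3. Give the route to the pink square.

turn right 162°, forward 2.6 m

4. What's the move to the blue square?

turn right 98°, forward 3.0 m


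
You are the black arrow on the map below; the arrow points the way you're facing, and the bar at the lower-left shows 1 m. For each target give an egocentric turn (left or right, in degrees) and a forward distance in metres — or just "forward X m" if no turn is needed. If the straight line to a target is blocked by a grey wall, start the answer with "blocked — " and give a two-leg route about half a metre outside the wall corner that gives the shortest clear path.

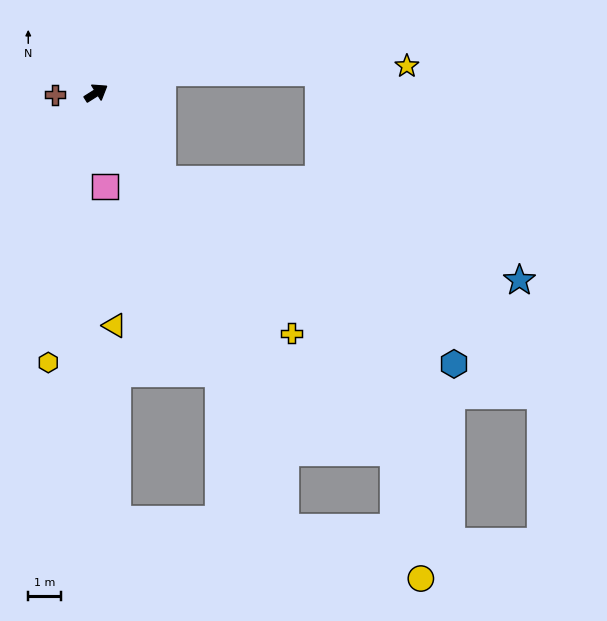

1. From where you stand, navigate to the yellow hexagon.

turn right 132°, forward 8.5 m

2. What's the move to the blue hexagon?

blocked — turn right 85°, forward 3.4 m, then turn left 20°, forward 10.7 m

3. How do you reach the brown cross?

turn left 150°, forward 1.3 m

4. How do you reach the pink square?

turn right 117°, forward 2.9 m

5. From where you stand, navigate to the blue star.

blocked — turn right 85°, forward 3.4 m, then turn left 37°, forward 11.5 m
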